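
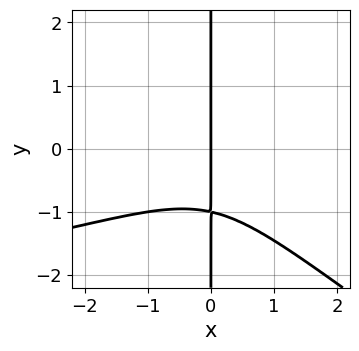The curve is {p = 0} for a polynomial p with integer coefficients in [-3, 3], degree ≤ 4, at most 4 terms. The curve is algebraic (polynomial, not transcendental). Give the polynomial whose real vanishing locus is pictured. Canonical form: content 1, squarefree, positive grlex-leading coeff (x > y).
The degree is 4 — no degree-3 curve has this shape.
From the visible intercepts: one x-axis crossing is at x = 0; the visible y-axis segment lies entirely on the curve.
The integer polynomial consistent with all of this is the stated p.

2*x^2*y^2 + 3*x*y^3 + 2*x^3 + 3*x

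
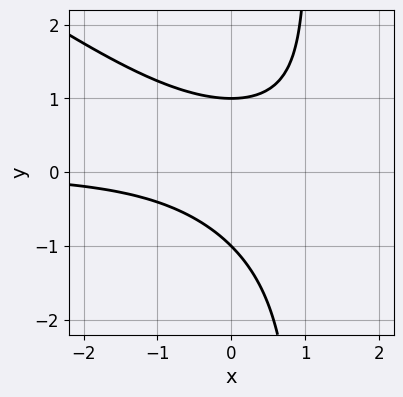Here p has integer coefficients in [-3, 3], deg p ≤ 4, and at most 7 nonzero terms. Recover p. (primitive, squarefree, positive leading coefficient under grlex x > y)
2*x^2*y + 3*x*y^2 - 3*x*y - 3*y^2 + 3

(a) Degree: a generic line meets the curve in up to 3 points, so deg p = 3.
(b) Checking where it meets the axes: the y-axis gridline crossings are at y ∈ {-1, 1}; the curve avoids every integer x-axis point in the box.
(c) Together with the visible shape, these determine p as stated.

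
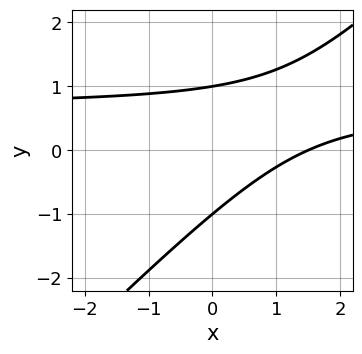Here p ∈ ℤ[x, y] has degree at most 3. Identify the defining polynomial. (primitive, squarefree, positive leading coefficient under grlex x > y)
3*x*y - 3*y^2 - 2*x + 3

(a) deg p = 2. No degree-1 curve has this shape.
(b) Against the integer gridlines: among the integer gridlines, it crosses the y-axis at y ∈ {-1, 1}.
(c) Assembling these constraints gives the stated polynomial.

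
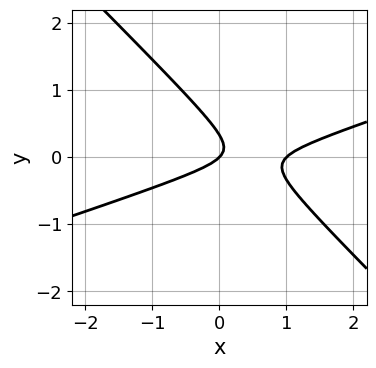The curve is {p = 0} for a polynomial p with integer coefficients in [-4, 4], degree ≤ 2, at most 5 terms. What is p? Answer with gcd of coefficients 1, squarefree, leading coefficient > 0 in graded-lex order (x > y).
First, degree: a generic line meets the curve in up to 2 points, so deg p = 2.
Then, from the axis intercepts and sections: it meets the y-axis at y = 0 (among the integer gridlines); the x-axis gridline crossings are at x ∈ {0, 1}.
Finally, together with the visible shape, these determine p as stated.

x^2 - 2*x*y - 3*y^2 - x + y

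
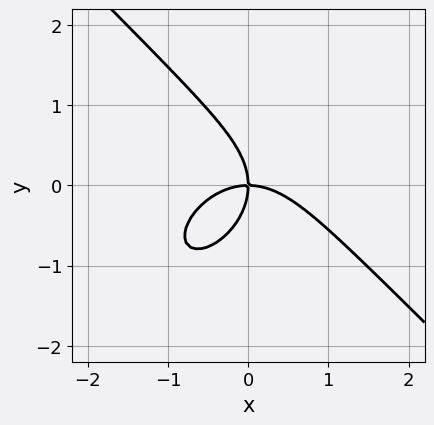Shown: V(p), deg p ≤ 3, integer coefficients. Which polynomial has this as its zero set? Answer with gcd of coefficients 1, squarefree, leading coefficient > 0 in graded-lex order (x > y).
(a) The degree is 3 — the shape is more complex than any degree-2 curve.
(b) Checking where it meets the axes: one x-axis crossing is at x = 0; it crosses the y-axis at the gridline y = 0.
(c) These observations pin down the coefficients.

2*x^3 + 2*y^3 + 3*x*y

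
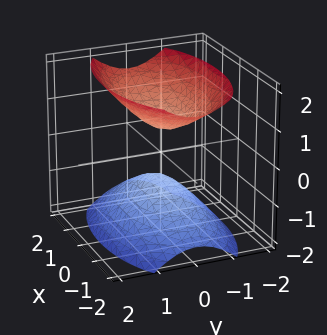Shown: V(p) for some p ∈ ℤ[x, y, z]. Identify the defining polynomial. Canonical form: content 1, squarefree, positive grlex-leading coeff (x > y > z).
x^2 + 3*y^2 - 2*z^2 + 1

1. There are 2 components. Treating them together as one polynomial.
2. The degree is 2 — two sheets facing apart; a quadric.
3. Symmetries: mirror symmetry z ↦ −z ⇒ only even powers of z; it's symmetric under x → −x, forcing even powers of x; it's symmetric under y → −y, forcing even powers of y.
4. From the axis intercepts and sections: the surface avoids every integer x-axis point in the box; it misses every integer gridline on the y-axis.
5. Solving for integer coefficients yields p as stated.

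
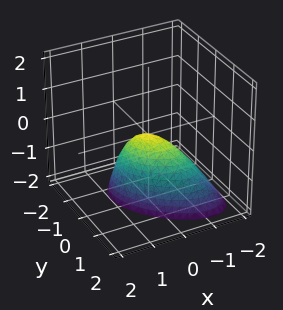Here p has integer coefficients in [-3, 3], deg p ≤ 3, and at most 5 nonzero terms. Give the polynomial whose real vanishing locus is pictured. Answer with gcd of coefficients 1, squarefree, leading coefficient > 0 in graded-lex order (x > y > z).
3*x^2 + 3*x*y - x*z + 3*y^2 + 2*z

(a) Degree: the shape is more complex than any degree-1 surface, so deg p = 2.
(b) Observable constraints: it crosses the z-axis at the gridline z = 0; it meets the x-axis at x = 0 (among the integer gridlines).
(c) Putting this together gives p.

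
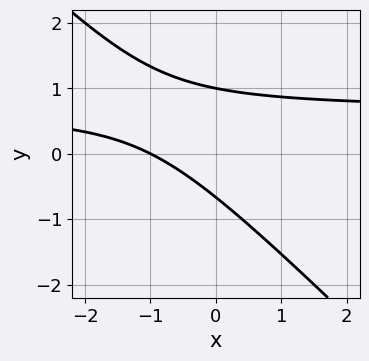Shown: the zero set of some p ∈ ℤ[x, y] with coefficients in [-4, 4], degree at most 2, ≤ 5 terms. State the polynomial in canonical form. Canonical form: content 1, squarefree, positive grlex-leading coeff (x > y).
3*x*y + 3*y^2 - 2*x - y - 2

First, the degree is 2 — no degree-1 curve has this shape.
Next, reading off the gridlines: one y-axis crossing is at y = 1; it crosses the x-axis at the gridline x = -1.
Finally, putting this together gives p.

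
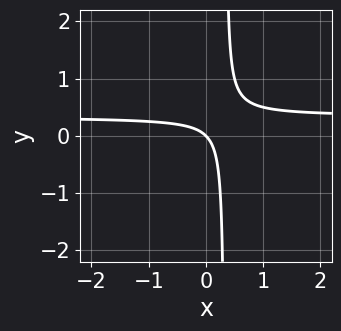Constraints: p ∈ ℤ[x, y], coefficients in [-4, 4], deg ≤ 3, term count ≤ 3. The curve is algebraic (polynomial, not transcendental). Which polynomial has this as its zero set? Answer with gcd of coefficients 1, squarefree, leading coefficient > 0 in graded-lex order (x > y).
First, the degree is 2 — a generic line meets the curve in up to 2 points.
Then, from the axis intercepts and sections: one x-axis crossing is at x = 0; one y-axis crossing is at y = 0.
Finally, the integer polynomial consistent with all of this is the stated p.

3*x*y - x - y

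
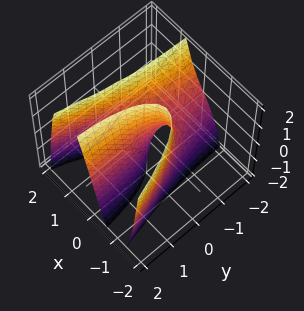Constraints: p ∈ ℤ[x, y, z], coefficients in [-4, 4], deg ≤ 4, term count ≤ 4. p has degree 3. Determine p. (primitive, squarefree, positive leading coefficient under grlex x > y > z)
3*x^3 - 3*x*y + y*z - 3*x

(a) The degree is 3 — a generic line meets the surface in up to 3 points.
(b) Observable constraints: the x-axis gridline crossings are at x ∈ {-1, 0, 1}; every point of the y-axis in the box is on the surface; every point of the z-axis in the box is on the surface.
(c) The integer polynomial consistent with all of this is the stated p.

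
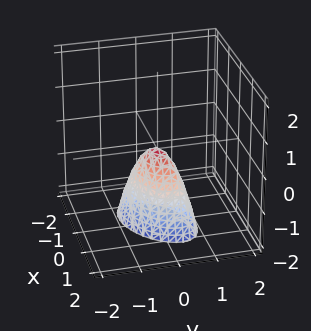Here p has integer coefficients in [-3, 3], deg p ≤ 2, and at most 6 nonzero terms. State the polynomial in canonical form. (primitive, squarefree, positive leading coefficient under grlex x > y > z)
deg p = 2.
Observable constraints: it meets the z-axis at z = 0 (among the integer gridlines); it crosses the x-axis at the gridline x = 0; one y-axis crossing is at y = 0.
The integer polynomial consistent with all of this is the stated p.

2*x^2 - 2*x*y + 3*y^2 + z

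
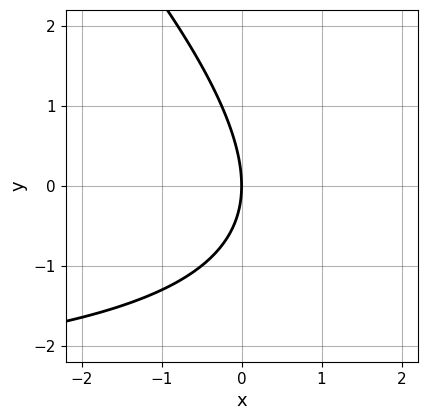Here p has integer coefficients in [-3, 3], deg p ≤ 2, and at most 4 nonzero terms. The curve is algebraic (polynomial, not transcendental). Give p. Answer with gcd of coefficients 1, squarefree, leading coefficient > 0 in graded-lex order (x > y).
x*y + y^2 + 3*x

(a) Degree: the shape is more complex than any degree-1 curve, so deg p = 2.
(b) Observable constraints: it meets the x-axis at x = 0 (among the integer gridlines); it crosses the y-axis at the gridline y = 0.
(c) Putting this together gives p.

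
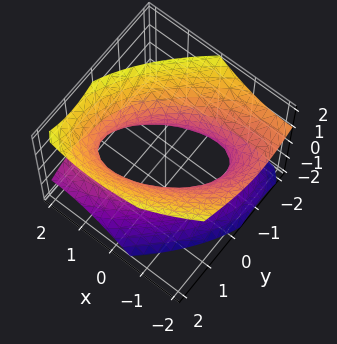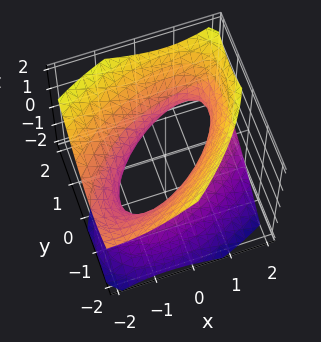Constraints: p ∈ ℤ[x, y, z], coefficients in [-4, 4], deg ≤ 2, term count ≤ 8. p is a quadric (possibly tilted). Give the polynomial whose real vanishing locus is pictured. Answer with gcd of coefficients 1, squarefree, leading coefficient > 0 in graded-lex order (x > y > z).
1. Degree: a generic line meets the surface in up to 2 points, so deg p = 2.
2. Reading off the gridlines: it misses every integer gridline on the z-axis; among the integer gridlines, it crosses the y-axis at y ∈ {-1, 1}.
3. Fitting integer coefficients to these (and the overall shape) gives p.

2*x^2 - 3*x*y + 2*x*z + 3*y^2 - 3*z^2 - 3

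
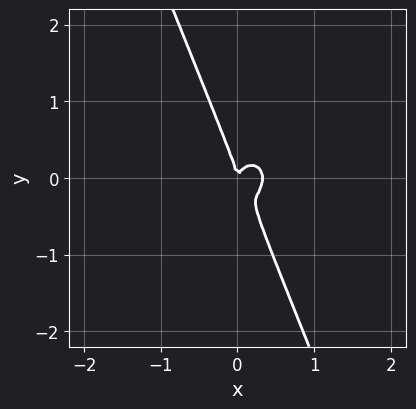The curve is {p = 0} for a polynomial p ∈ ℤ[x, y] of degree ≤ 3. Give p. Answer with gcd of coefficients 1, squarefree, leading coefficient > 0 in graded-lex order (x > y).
3*x^3 + 2*x*y^2 + y^3 - x^2

Degree: no degree-2 curve has this shape, so deg p = 3.
Observable constraints: it meets the x-axis at x = 0 (among the integer gridlines); it meets the y-axis at y = 0 (among the integer gridlines).
Fitting integer coefficients to these (and the overall shape) gives p.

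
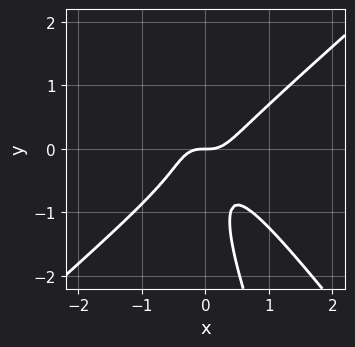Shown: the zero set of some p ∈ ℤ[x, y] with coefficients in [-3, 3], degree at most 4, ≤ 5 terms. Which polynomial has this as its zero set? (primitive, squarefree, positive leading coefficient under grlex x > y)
3*x^3 - 3*x*y^2 - y^3 - y^2 - y

The degree is 3 — the shape is more complex than any degree-2 curve.
Reading off the gridlines: it meets the y-axis at y = 0 (among the integer gridlines); it meets the x-axis at x = 0 (among the integer gridlines).
Solving for integer coefficients yields p as stated.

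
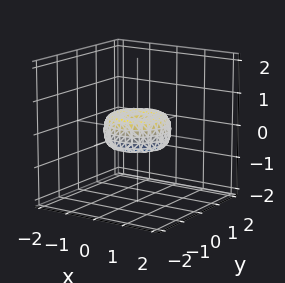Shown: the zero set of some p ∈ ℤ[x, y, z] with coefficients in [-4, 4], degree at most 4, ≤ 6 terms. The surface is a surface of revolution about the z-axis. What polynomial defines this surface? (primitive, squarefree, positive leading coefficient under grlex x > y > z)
The degree is 4 — a generic line meets the surface in up to 4 points.
Symmetry: every cross-section ⟂ z is a circle, so x, y appear only via x² + y².
Observable constraints: the y-axis gridline crossings are at y ∈ {-1, 0, 1}; a circular section at z = 0 has radius exactly 1.
Assembling these constraints gives the stated polynomial. Check: (-1, 0, 0) on the x-axis lies on the surface, and p(-1, 0, 0) = 0. ✓

x^4 + 2*x^2*y^2 + y^4 - x^2 - y^2 + z^2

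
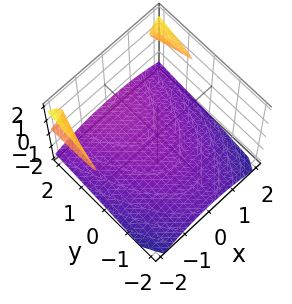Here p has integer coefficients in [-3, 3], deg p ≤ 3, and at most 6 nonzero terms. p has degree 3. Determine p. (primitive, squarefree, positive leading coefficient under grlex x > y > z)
There are 3 components. Treating them together as one polynomial.
Degree: no degree-2 surface has this shape, so deg p = 3.
Checking where it meets the axes: no y-intercept at any integer in the box; it misses every integer gridline on the x-axis.
Assembling these constraints gives the stated polynomial.

x^2*z + y*z^2 - 2*z^3 - 3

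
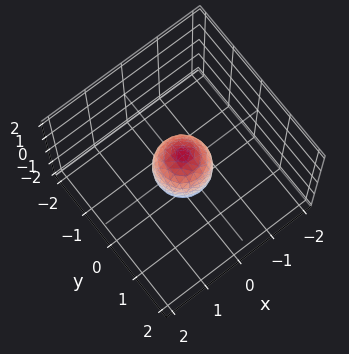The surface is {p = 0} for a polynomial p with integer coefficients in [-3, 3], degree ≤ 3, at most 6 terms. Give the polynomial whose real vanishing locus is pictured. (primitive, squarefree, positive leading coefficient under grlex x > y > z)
1. Degree: a closed, bounded, convex surface; a quadric, so deg p = 2.
2. Symmetries: it's symmetric under z → −z, forcing even powers of z; every cross-section ⟂ z is a circle, so x, y appear only via x² + y².
3. Observable constraints: a circular section at z = 0 has radius between 0 and 1; the z-axis gridline crossings are at z ∈ {-1, 1}.
4. Matching integer coefficients to the picture gives p.

2*x^2 + 2*y^2 + z^2 - 1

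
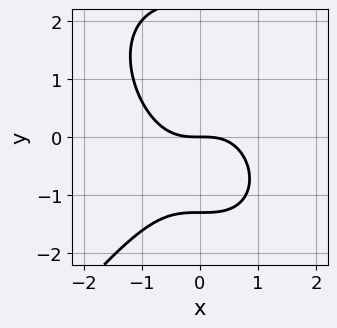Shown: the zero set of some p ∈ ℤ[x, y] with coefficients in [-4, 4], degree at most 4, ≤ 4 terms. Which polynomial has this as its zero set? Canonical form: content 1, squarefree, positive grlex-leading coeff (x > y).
(a) deg p = 3. The shape is more complex than any degree-2 curve.
(b) Against the integer gridlines: it crosses the y-axis at the gridline y = 0; it meets the x-axis at x = 0 (among the integer gridlines).
(c) The integer polynomial consistent with all of this is the stated p.

2*x^3 - y^3 + y^2 + 3*y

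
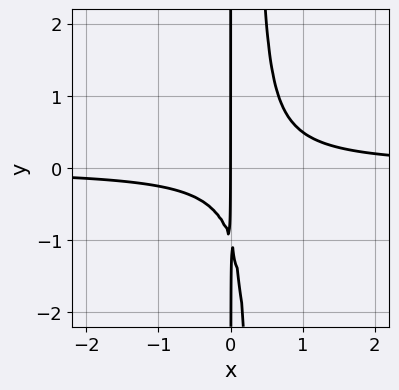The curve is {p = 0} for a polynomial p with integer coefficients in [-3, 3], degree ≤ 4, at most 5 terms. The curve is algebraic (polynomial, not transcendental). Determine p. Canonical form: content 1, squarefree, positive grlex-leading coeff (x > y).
3*x^2*y - x*y - x

First, the degree is 3 — no degree-2 curve has this shape.
Next, against the integer gridlines: every point of the y-axis in the box is on the curve; it meets the x-axis at x = 0 (among the integer gridlines).
Finally, solving for integer coefficients yields p as stated.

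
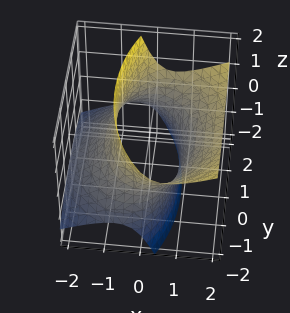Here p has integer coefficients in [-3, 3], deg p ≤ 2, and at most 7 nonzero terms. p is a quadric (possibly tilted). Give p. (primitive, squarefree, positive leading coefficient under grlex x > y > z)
2*x^2 - 3*x*z + y^2 - z^2 - 3

deg p = 2. No degree-1 surface has this shape.
Observable constraints: the surface avoids every integer z-axis point in the box.
Putting this together gives p.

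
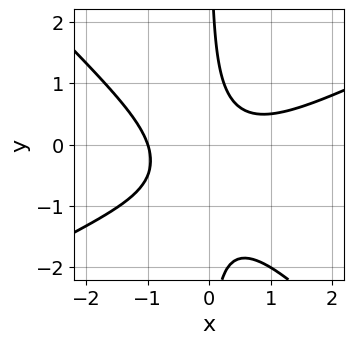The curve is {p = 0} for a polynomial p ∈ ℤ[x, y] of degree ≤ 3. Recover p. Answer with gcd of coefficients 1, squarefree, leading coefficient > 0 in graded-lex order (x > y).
1. deg p = 3. No degree-2 curve has this shape.
2. Checking where it meets the axes: it misses every integer gridline on the y-axis; it crosses the x-axis at the gridline x = -1.
3. Assembling these constraints gives the stated polynomial.

x^3 - x^2*y - 2*x*y^2 - 2*x*y + 1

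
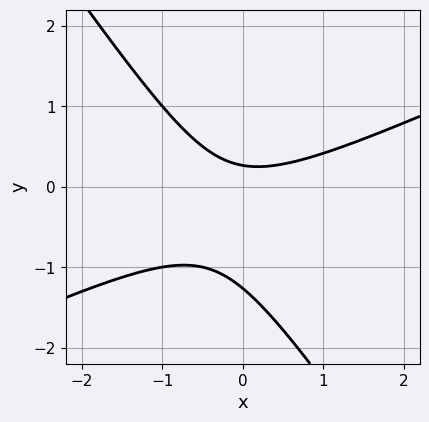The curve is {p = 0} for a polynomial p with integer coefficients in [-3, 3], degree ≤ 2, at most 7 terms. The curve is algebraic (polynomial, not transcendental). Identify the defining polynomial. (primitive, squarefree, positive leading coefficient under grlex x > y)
2*x^2 - 3*x*y - 3*y^2 - 3*y + 1

First, deg p = 2. The shape is more complex than any degree-1 curve.
Then, from the visible intercepts: the curve avoids every integer x-axis point in the box.
Finally, assembling these constraints gives the stated polynomial.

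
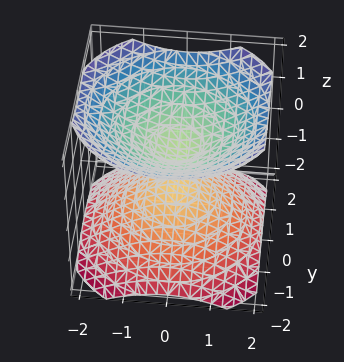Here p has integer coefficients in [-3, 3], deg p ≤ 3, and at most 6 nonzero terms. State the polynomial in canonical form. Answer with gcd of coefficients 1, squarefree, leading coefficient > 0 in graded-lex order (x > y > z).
(a) I count 2 distinct pieces. Treating them together as one polynomial.
(b) The degree is 2 — the shape is more complex than any degree-1 surface.
(c) Symmetry: every cross-section ⟂ z is a circle, so x, y appear only via x² + y².
(d) From the axis intercepts and sections: a circular section at z = 1 has radius exactly 1; no y-intercept at any integer in the box; the surface avoids every integer x-axis point in the box.
(e) Solving for integer coefficients yields p as stated.

2*x^2 + 2*y^2 - 3*z^2 + 1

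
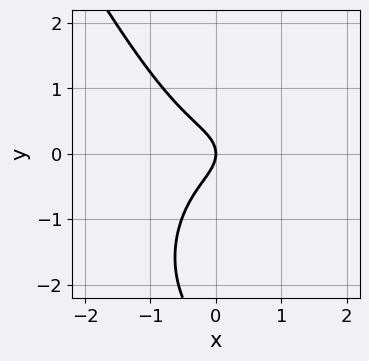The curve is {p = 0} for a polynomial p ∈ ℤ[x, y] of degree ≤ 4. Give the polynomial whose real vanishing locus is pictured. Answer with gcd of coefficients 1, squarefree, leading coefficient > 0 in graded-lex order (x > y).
1. The degree is 3 — a generic line meets the curve in up to 3 points.
2. From the visible intercepts: it crosses the y-axis at the gridline y = 0; it meets the x-axis at x = 0 (among the integer gridlines).
3. Assembling these constraints gives the stated polynomial.

3*x^3 + x*y^2 + y^3 + 3*y^2 + 2*x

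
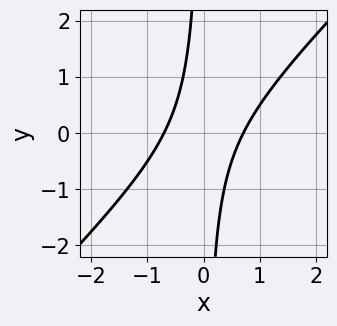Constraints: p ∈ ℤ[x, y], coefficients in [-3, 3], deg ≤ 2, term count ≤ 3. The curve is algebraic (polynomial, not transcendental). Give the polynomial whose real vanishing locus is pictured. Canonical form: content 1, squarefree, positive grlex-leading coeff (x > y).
2*x^2 - 2*x*y - 1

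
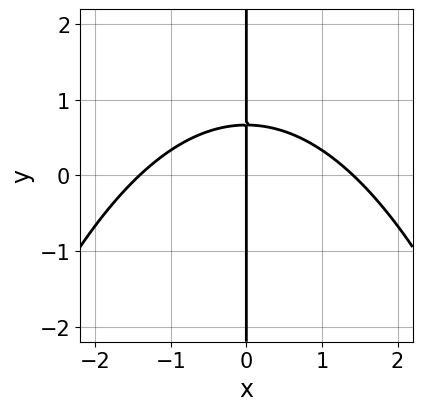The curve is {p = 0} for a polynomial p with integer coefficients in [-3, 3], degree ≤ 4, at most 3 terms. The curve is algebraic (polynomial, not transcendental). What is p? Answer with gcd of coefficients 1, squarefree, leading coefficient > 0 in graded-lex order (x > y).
1. Degree: a generic line meets the curve in up to 3 points, so deg p = 3.
2. Reading off the gridlines: it crosses the x-axis at the gridline x = 0; every point of the y-axis in the box is on the curve.
3. The integer polynomial consistent with all of this is the stated p.

x^3 + 3*x*y - 2*x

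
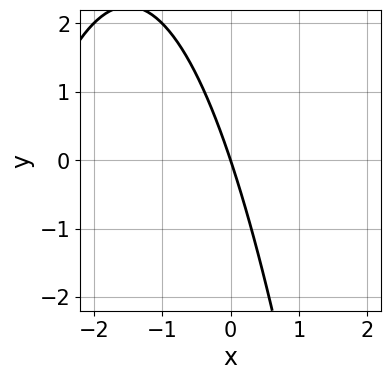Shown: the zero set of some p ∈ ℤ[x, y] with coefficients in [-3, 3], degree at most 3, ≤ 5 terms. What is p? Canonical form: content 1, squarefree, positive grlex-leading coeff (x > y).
x^2 + 3*x + y

deg p = 2. No degree-1 curve has this shape.
From the visible intercepts: it crosses the y-axis at the gridline y = 0; it crosses the x-axis at the gridline x = 0.
Assembling these constraints gives the stated polynomial.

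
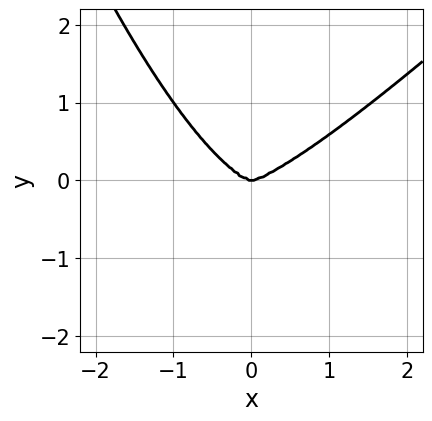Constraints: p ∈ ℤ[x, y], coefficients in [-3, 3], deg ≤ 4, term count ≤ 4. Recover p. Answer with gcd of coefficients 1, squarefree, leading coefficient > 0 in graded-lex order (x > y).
First, the degree is 4 — the shape is more complex than any degree-3 curve.
Then, checking where it meets the axes: it meets the y-axis at y = 0 (among the integer gridlines); one x-axis crossing is at x = 0.
Finally, together with the visible shape, these determine p as stated.

x^4 - x^3*y - 2*y^3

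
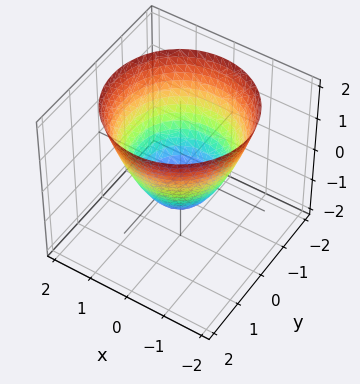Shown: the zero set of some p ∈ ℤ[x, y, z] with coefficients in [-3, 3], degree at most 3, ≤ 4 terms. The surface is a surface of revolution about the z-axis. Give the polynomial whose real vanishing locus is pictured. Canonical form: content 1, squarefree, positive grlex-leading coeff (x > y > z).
(a) Degree: no degree-1 surface has this shape, so deg p = 2.
(b) Symmetry: every cross-section ⟂ z is a circle, so x, y appear only via x² + y².
(c) From the axis intercepts and sections: the x-axis gridline crossings are at x ∈ {-1, 1}; a circular section at z = 0 has radius exactly 1; among the integer gridlines, it crosses the y-axis at y ∈ {-1, 1}.
(d) Assembling these constraints gives the stated polynomial. Check: (0, 0, -1) on the z-axis lies on the surface, and p(0, 0, -1) = 0. ✓

x^2 + y^2 - z - 1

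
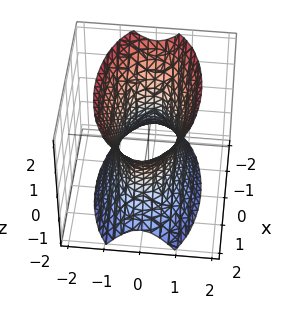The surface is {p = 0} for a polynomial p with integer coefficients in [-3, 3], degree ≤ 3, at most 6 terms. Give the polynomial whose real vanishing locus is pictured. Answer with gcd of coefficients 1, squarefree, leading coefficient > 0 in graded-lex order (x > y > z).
x^2 + 3*y^2 - z^2 - 2

First, degree: an hourglass — one-sheet hyperboloid; a quadric, so deg p = 2.
Next, symmetries: it's symmetric under x → −x, forcing even powers of x; mirror symmetry z ↦ −z ⇒ only even powers of z; mirror symmetry y ↦ −y ⇒ only even powers of y.
Then, against the integer gridlines: it misses every integer gridline on the z-axis.
Finally, the integer polynomial consistent with all of this is the stated p.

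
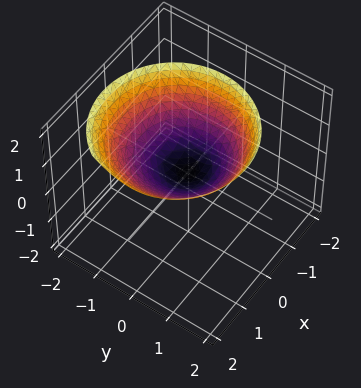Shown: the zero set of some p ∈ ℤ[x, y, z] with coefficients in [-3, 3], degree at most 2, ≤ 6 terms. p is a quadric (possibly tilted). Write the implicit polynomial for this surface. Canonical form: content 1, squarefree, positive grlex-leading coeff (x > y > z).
2*x^2 - x*z + 2*y^2 - 3*z

(a) The degree is 2 — the shape is more complex than any degree-1 surface.
(b) Against the integer gridlines: it crosses the z-axis at the gridline z = 0; one x-axis crossing is at x = 0.
(c) Together with the visible shape, these determine p as stated.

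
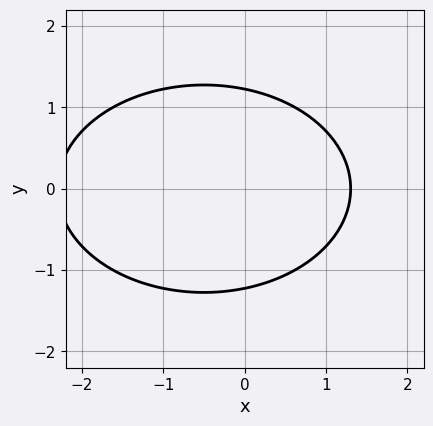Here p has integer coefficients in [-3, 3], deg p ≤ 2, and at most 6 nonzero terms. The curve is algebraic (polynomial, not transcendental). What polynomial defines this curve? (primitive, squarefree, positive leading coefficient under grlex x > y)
x^2 + 2*y^2 + x - 3

Degree: no degree-1 curve has this shape, so deg p = 2.
Symmetries: it's symmetric under y → −y, forcing even powers of y.
Assembling these constraints gives the stated polynomial.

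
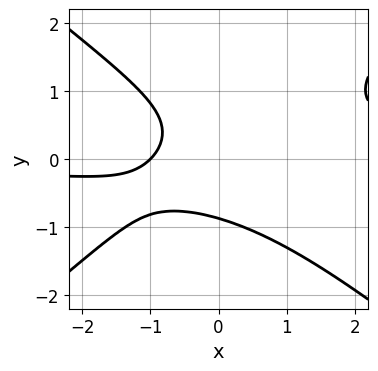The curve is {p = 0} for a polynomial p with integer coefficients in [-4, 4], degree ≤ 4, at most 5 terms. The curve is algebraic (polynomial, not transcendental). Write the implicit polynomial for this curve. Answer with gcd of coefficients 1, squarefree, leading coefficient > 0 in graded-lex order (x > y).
2*x^2*y - 3*y^3 - 2*x - 2

The degree is 3 — a generic line meets the curve in up to 3 points.
From the visible intercepts: it crosses the x-axis at the gridline x = -1.
Solving for integer coefficients yields p as stated.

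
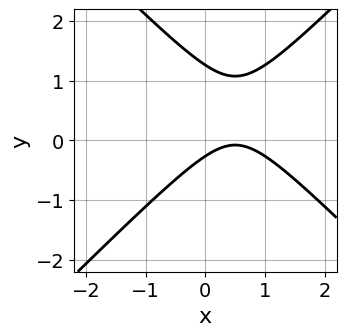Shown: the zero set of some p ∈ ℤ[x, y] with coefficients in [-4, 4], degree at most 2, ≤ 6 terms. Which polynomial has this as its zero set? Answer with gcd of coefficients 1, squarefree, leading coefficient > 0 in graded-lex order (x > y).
Degree: the shape is more complex than any degree-1 curve, so deg p = 2.
Reading off the gridlines: the curve avoids every integer x-axis point in the box.
The integer polynomial consistent with all of this is the stated p.

3*x^2 - 3*y^2 - 3*x + 3*y + 1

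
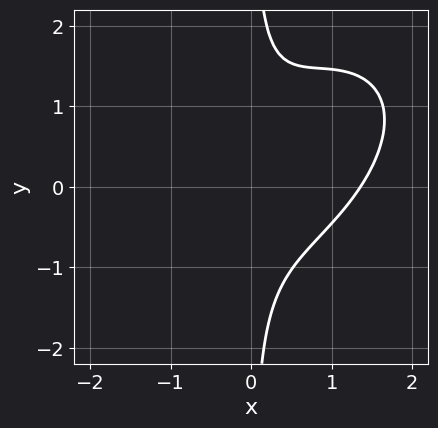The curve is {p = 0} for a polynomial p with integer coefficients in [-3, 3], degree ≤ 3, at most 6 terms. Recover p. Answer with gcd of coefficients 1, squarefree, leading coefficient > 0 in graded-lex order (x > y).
3*x^3 - 3*x^2*y + 3*x*y^2 - 3*x^2 - 2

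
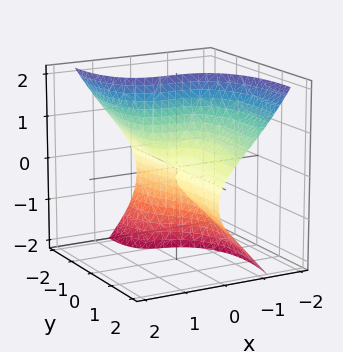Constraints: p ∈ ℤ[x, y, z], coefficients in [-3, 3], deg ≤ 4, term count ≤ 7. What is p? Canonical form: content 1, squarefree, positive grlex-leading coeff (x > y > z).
1. Degree: no degree-2 surface has this shape, so deg p = 3.
2. Against the integer gridlines: the visible y-axis segment lies entirely on the surface; it meets the z-axis at z = 0 (among the integer gridlines); it crosses the x-axis at the gridline x = 0.
3. Matching integer coefficients to the picture gives p.

3*x^3 + 2*x*y^2 + 2*y*z^2 + 2*y*z + z^2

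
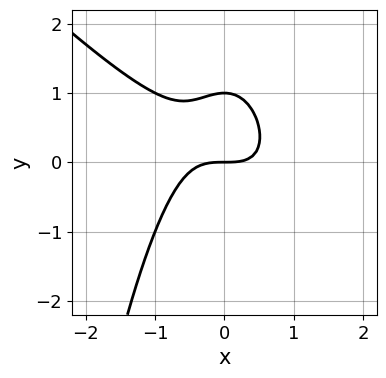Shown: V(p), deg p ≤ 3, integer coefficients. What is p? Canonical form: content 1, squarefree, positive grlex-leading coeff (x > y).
(a) deg p = 3.
(b) Against the integer gridlines: one x-axis crossing is at x = 0; among the integer gridlines, it crosses the y-axis at y ∈ {0, 1}.
(c) Assembling these constraints gives the stated polynomial.

x^3 + x^2*y + y^2 - y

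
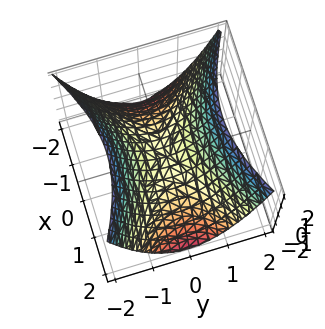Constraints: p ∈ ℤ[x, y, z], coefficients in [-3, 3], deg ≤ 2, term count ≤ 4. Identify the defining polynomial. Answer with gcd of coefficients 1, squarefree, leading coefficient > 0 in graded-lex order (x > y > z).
x^2 - 2*y^2 + 2*z

First, the degree is 2 — a saddle surface; a quadric.
Next, symmetries: it's symmetric under x → −x, forcing even powers of x; the y ↦ −y reflection is a symmetry, so y appears only in even powers.
Then, from the visible intercepts: it crosses the y-axis at the gridline y = 0; it meets the z-axis at z = 0 (among the integer gridlines); one x-axis crossing is at x = 0.
Finally, fitting integer coefficients to these (and the overall shape) gives p.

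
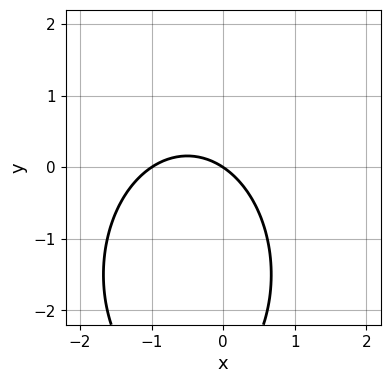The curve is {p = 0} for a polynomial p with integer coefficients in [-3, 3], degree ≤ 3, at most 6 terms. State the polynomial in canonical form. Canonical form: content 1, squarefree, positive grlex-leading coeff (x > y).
2*x^2 + y^2 + 2*x + 3*y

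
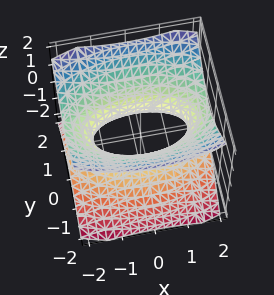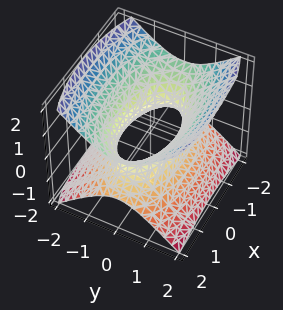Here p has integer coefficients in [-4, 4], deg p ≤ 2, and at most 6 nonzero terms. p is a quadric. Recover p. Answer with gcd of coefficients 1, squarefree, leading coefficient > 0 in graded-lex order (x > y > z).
The degree is 2 — one connected sheet with a waist; a quadric.
Symmetries: mirror symmetry x ↦ −x ⇒ only even powers of x; the y ↦ −y reflection is a symmetry, so y appears only in even powers; it's symmetric under z → −z, forcing even powers of z.
From the axis intercepts and sections: it misses every integer gridline on the z-axis.
Together with the visible shape, these determine p as stated.

x^2 + 3*y^2 - 3*z^2 - 2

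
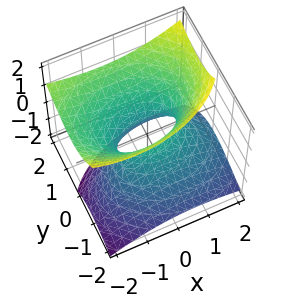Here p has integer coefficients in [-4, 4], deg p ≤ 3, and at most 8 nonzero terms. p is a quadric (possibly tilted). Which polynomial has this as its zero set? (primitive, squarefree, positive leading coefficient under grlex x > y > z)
x^2 + x*z + 2*y^2 - 2*y*z - 2*z^2 - 1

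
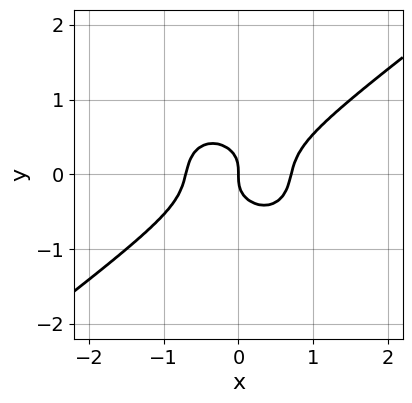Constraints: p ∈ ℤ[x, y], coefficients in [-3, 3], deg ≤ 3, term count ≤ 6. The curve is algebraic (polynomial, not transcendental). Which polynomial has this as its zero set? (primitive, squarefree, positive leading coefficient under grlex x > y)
1. Degree: the shape is more complex than any degree-2 curve, so deg p = 3.
2. Checking where it meets the axes: one y-axis crossing is at y = 0; it meets the x-axis at x = 0 (among the integer gridlines).
3. These observations pin down the coefficients.

2*x^3 - x^2*y - 3*y^3 - x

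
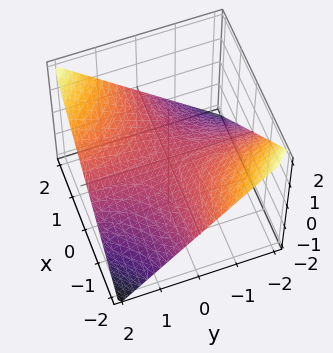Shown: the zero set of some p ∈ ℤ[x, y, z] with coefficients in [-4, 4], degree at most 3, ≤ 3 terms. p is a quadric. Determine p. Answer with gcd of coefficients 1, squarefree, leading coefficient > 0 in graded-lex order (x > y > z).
x*y - 2*z

1. Degree: a saddle surface; a quadric, so deg p = 2.
2. Observable constraints: it crosses the z-axis at the gridline z = 0; the visible y-axis segment lies entirely on the surface.
3. Assembling these constraints gives the stated polynomial.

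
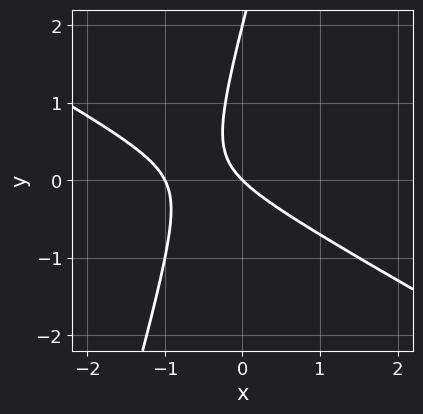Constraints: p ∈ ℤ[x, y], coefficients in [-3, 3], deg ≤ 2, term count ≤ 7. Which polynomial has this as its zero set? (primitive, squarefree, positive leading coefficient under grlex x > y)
2*x^2 + 3*x*y - y^2 + 2*x + 2*y

First, degree: no degree-1 curve has this shape, so deg p = 2.
Next, checking where it meets the axes: the y-axis gridline crossings are at y ∈ {0, 2}; the x-axis gridline crossings are at x ∈ {-1, 0}.
Finally, matching integer coefficients to the picture gives p.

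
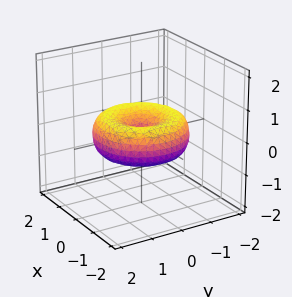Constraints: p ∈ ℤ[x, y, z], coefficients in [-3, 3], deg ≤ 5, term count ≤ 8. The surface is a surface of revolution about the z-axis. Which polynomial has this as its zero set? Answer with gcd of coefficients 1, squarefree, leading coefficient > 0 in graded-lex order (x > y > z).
(a) deg p = 4. No degree-3 surface has this shape.
(b) Symmetry: every cross-section ⟂ z is a circle, so x, y appear only via x² + y².
(c) From the axis intercepts and sections: it meets the z-axis at z = 0 (among the integer gridlines); one x-axis crossing is at x = 0; one y-axis crossing is at y = 0.
(d) Together with the visible shape, these determine p as stated.

x^4 + 2*x^2*y^2 + y^4 - 2*x^2 - 2*y^2 + 3*z^2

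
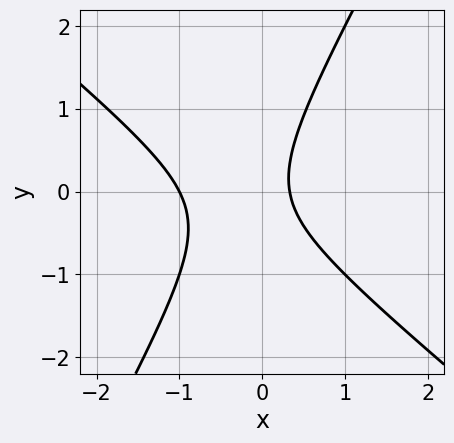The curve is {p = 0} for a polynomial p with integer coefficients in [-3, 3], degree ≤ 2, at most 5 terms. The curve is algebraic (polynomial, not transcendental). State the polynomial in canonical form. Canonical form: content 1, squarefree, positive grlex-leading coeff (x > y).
3*x^2 + 2*x*y - 2*y^2 + 2*x - 1

(a) The degree is 2 — a generic line meets the curve in up to 2 points.
(b) Observable constraints: it meets the x-axis at x = -1 (among the integer gridlines); no y-intercept at any integer in the box.
(c) Putting this together gives p.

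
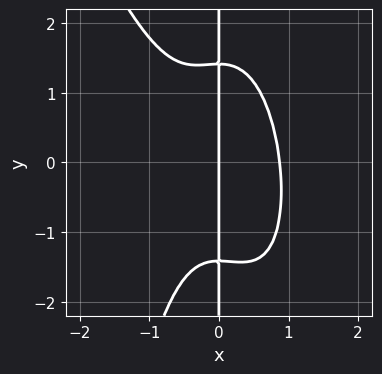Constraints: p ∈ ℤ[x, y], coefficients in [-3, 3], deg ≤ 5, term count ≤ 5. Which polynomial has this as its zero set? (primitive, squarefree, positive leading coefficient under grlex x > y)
deg p = 4. A generic line meets the curve in up to 4 points.
Observable constraints: it meets the x-axis at x = 0 (among the integer gridlines); the visible y-axis segment lies entirely on the curve.
These observations pin down the coefficients.

3*x^4 + x^3*y + x*y^2 - 2*x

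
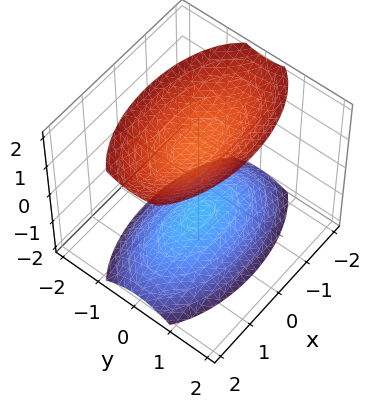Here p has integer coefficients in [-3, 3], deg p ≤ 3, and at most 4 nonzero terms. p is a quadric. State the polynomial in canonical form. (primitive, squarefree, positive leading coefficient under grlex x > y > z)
x^2 + 3*y^2 - 2*z^2 + 3

(a) The picture has 2 separate pieces. They look like related sheets of one shape, so recover p as a whole.
(b) deg p = 2. Two sheets facing apart; a quadric.
(c) Symmetries: it's symmetric under x → −x, forcing even powers of x; mirror symmetry z ↦ −z ⇒ only even powers of z; it's symmetric under y → −y, forcing even powers of y.
(d) Against the integer gridlines: no x-intercept at any integer in the box; no y-intercept at any integer in the box.
(e) Fitting integer coefficients to these (and the overall shape) gives p.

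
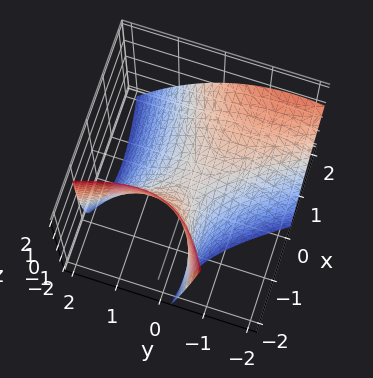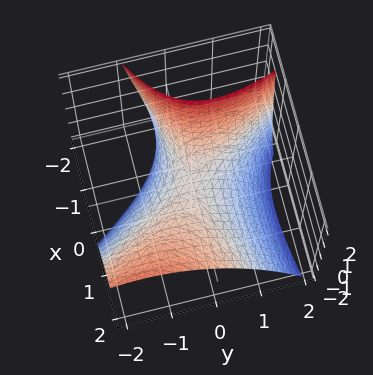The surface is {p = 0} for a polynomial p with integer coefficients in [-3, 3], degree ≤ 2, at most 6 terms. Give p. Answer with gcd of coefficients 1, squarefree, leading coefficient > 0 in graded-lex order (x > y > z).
deg p = 2. A generic line meets the surface in up to 2 points.
Against the integer gridlines: it meets the y-axis at y = 0 (among the integer gridlines); one z-axis crossing is at z = 0; it crosses the x-axis at the gridline x = 0.
Together with the visible shape, these determine p as stated.

x^2 - 3*x*y - 2*x*z - 2*y^2 - 3*z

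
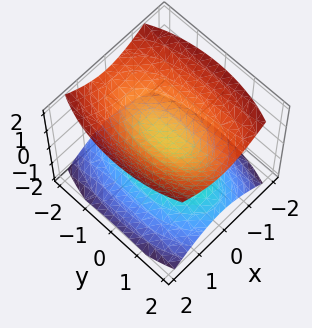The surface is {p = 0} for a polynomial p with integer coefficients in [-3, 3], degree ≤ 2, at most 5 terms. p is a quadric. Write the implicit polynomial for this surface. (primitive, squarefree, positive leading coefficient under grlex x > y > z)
1. The picture has 2 separate pieces. Treating them together as one polynomial.
2. The degree is 2 — two sheets facing apart; a quadric.
3. Symmetries: mirror symmetry x ↦ −x ⇒ only even powers of x; the y ↦ −y reflection is a symmetry, so y appears only in even powers; it's symmetric under z → −z, forcing even powers of z.
4. Checking where it meets the axes: no x-intercept at any integer in the box; the surface avoids every integer y-axis point in the box.
5. Together with the visible shape, these determine p as stated.

3*x^2 + y^2 - 3*z^2 + 1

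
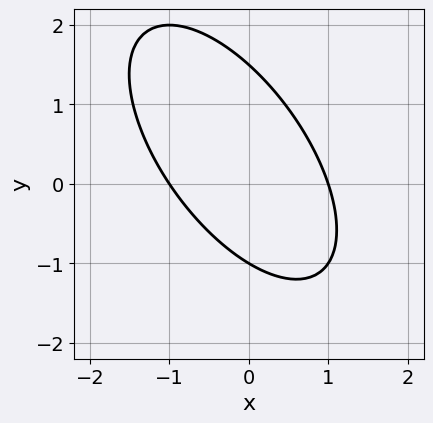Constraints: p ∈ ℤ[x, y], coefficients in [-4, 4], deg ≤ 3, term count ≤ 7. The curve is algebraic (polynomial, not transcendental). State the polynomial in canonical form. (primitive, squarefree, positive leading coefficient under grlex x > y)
3*x^2 + 3*x*y + 2*y^2 - y - 3

First, deg p = 2.
Then, observable constraints: one y-axis crossing is at y = -1; the x-axis gridline crossings are at x ∈ {-1, 1}.
Finally, fitting integer coefficients to these (and the overall shape) gives p.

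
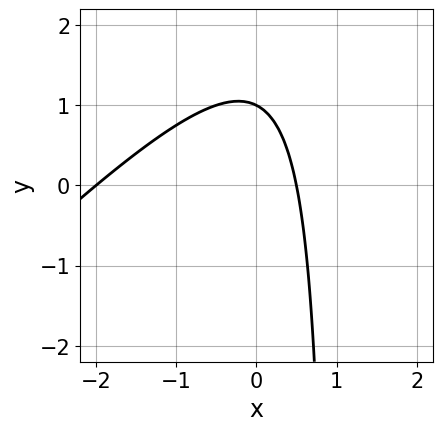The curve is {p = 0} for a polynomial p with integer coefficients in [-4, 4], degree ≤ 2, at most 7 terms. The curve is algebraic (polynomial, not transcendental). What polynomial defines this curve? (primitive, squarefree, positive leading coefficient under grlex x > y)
1. The degree is 2 — the shape is more complex than any degree-1 curve.
2. From the visible intercepts: it meets the y-axis at y = 1 (among the integer gridlines); one x-axis crossing is at x = -2.
3. Assembling these constraints gives the stated polynomial.

2*x^2 - 2*x*y + 3*x + 2*y - 2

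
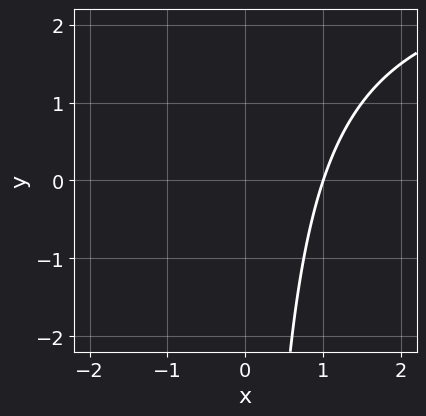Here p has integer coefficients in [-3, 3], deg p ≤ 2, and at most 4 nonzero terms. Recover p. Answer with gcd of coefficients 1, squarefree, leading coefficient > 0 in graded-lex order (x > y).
1. The degree is 2 — the shape is more complex than any degree-1 curve.
2. Reading off the gridlines: it meets the x-axis at x = 1 (among the integer gridlines); the curve avoids every integer y-axis point in the box.
3. Matching integer coefficients to the picture gives p.

x*y - 3*x + 3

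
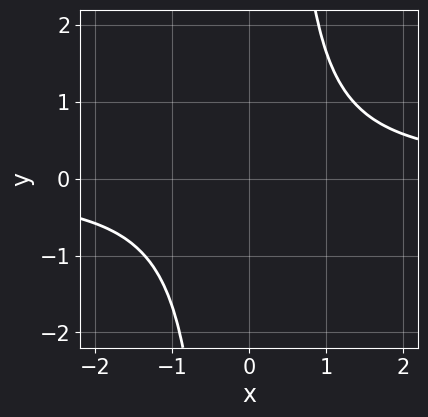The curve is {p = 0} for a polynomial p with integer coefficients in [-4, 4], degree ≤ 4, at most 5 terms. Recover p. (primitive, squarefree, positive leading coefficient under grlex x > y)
(a) The degree is 4 — no degree-3 curve has this shape.
(b) Against the integer gridlines: the curve avoids every integer x-axis point in the box; the curve avoids every integer y-axis point in the box.
(c) Assembling these constraints gives the stated polynomial.

3*x^3*y - 3*x^2 - 2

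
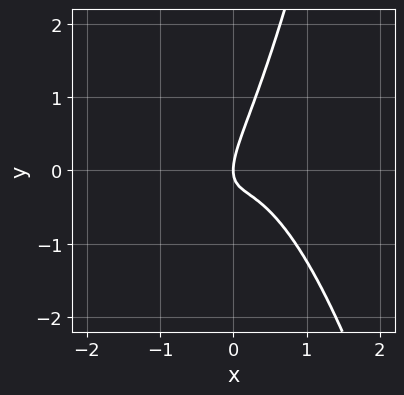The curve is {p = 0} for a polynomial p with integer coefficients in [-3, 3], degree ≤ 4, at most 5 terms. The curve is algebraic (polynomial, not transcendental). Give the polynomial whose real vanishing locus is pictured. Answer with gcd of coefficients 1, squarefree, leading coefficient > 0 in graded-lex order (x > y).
3*x^3 + 2*x*y - y^2 + x

(a) Degree: the shape is more complex than any degree-2 curve, so deg p = 3.
(b) Observable constraints: one x-axis crossing is at x = 0; it crosses the y-axis at the gridline y = 0.
(c) These observations pin down the coefficients.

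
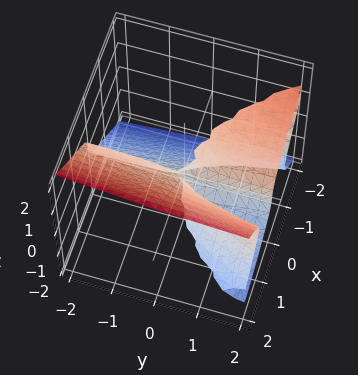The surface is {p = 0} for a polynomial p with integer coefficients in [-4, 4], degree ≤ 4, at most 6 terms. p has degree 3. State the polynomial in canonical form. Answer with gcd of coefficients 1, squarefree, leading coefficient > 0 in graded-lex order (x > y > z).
First, deg p = 3. A generic line meets the surface in up to 3 points.
Then, observable constraints: it meets the z-axis at z = 0 (among the integer gridlines); every point of the y-axis in the box is on the surface.
Finally, solving for integer coefficients yields p as stated.

x^3 + 2*x^2*z - 3*z^3 - x*y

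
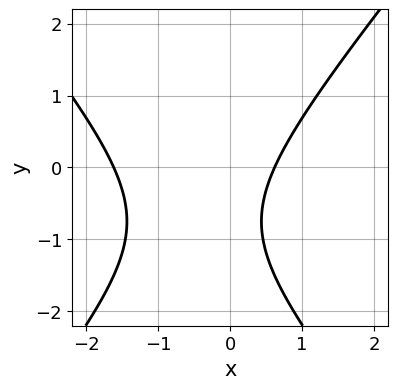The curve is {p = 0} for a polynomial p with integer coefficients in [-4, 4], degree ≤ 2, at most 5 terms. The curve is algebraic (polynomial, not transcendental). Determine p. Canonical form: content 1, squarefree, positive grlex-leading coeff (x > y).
First, the degree is 2 — no degree-1 curve has this shape.
Next, checking where it meets the axes: the curve avoids every integer y-axis point in the box.
Finally, solving for integer coefficients yields p as stated.

3*x^2 - 2*y^2 + 3*x - 3*y - 3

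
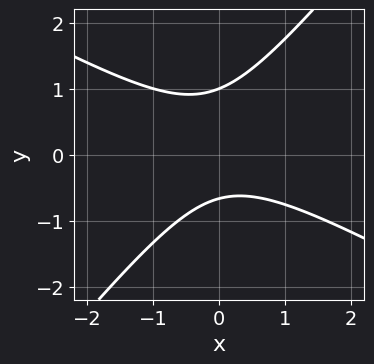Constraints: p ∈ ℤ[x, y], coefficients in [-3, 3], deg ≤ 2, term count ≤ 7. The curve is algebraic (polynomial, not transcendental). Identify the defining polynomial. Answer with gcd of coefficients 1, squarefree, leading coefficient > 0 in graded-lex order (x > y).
2*x^2 + 2*x*y - 3*y^2 + y + 2

(a) deg p = 2. The shape is more complex than any degree-1 curve.
(b) Reading off the gridlines: it crosses the y-axis at the gridline y = 1; the curve avoids every integer x-axis point in the box.
(c) The integer polynomial consistent with all of this is the stated p.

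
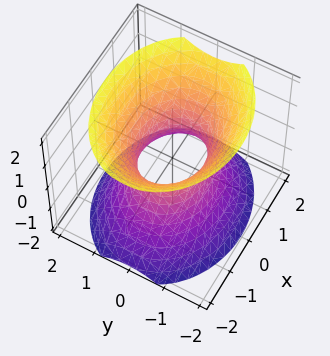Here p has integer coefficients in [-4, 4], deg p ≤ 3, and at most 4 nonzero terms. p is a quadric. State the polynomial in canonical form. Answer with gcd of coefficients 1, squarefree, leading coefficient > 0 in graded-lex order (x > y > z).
2*x^2 + 3*y^2 - 2*z^2 - 2

deg p = 2. One connected sheet with a waist; a quadric.
Symmetries: mirror symmetry x ↦ −x ⇒ only even powers of x; it's symmetric under y → −y, forcing even powers of y; the z ↦ −z reflection is a symmetry, so z appears only in even powers.
Checking where it meets the axes: among the integer gridlines, it crosses the x-axis at x ∈ {-1, 1}; it misses every integer gridline on the z-axis.
Matching integer coefficients to the picture gives p.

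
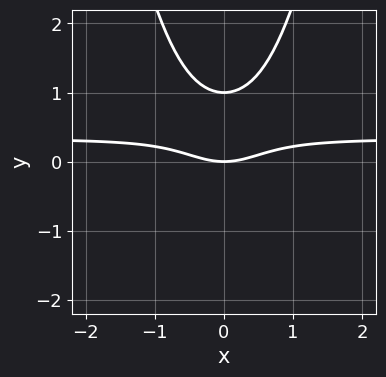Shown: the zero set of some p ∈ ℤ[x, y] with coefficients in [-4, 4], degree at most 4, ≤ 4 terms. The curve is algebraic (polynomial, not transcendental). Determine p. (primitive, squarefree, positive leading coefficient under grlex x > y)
3*x^2*y - x^2 - 2*y^2 + 2*y

(a) deg p = 3. A generic line meets the curve in up to 3 points.
(b) Symmetries: mirror symmetry x ↦ −x ⇒ only even powers of x.
(c) Observable constraints: it crosses the x-axis at the gridline x = 0; among the integer gridlines, it crosses the y-axis at y ∈ {0, 1}.
(d) Assembling these constraints gives the stated polynomial.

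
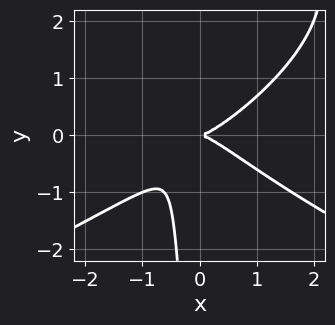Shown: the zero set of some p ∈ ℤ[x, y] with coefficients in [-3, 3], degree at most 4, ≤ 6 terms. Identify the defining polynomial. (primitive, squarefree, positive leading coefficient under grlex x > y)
x*y^3 + 2*x^3 - 3*x*y^2 - 2*y^2

The degree is 4 — a generic line meets the curve in up to 4 points.
From the axis intercepts and sections: it crosses the y-axis at the gridline y = 0; it meets the x-axis at x = 0 (among the integer gridlines).
Assembling these constraints gives the stated polynomial.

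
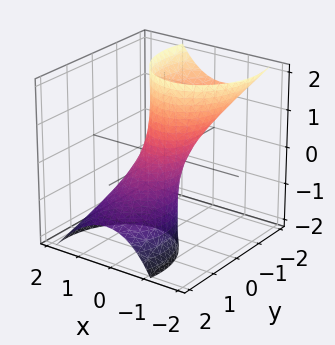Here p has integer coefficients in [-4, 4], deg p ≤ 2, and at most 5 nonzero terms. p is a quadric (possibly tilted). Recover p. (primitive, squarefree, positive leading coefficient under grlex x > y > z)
3*x^2 + x*z + 2*y^2 + 3*y*z - 1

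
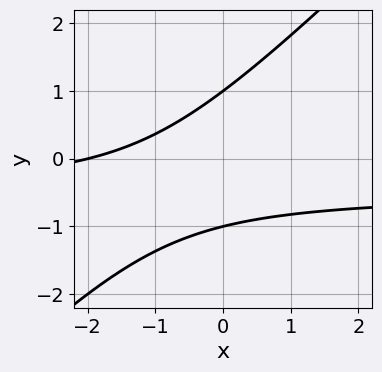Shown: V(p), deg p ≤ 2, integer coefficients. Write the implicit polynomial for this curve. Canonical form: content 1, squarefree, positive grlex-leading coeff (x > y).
2*x*y - 2*y^2 + x + 2

First, the degree is 2 — the shape is more complex than any degree-1 curve.
Next, reading off the gridlines: among the integer gridlines, it crosses the y-axis at y ∈ {-1, 1}; one x-axis crossing is at x = -2.
Finally, assembling these constraints gives the stated polynomial.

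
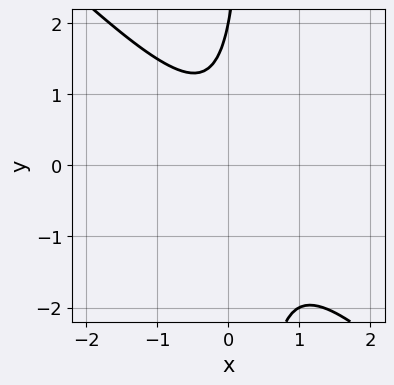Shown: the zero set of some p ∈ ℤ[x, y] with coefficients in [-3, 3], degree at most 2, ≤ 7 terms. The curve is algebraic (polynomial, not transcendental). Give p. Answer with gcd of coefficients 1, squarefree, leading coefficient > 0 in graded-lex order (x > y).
3*x^2 + 3*x*y - x - y + 2

1. deg p = 2. A generic line meets the curve in up to 2 points.
2. From the visible intercepts: it misses every integer gridline on the x-axis; one y-axis crossing is at y = 2.
3. The integer polynomial consistent with all of this is the stated p.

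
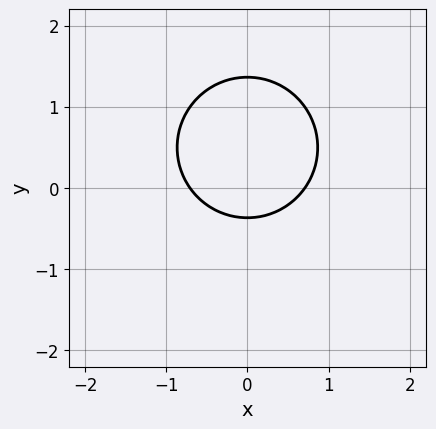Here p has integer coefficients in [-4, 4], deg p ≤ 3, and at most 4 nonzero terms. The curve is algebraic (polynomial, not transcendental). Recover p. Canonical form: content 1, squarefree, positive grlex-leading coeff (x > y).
Degree: no degree-1 curve has this shape, so deg p = 2.
Symmetries: the x ↦ −x reflection is a symmetry, so x appears only in even powers.
Solving for integer coefficients yields p as stated.

2*x^2 + 2*y^2 - 2*y - 1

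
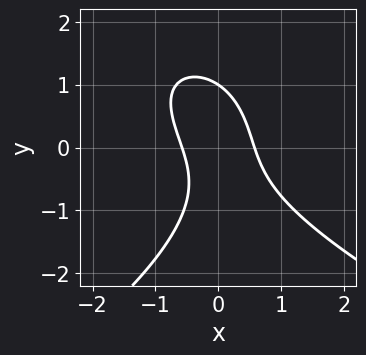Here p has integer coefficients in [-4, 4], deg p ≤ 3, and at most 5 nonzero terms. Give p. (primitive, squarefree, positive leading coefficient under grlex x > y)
The degree is 3 — the shape is more complex than any degree-2 curve.
Observable constraints: it meets the y-axis at y = 1 (among the integer gridlines).
Fitting integer coefficients to these (and the overall shape) gives p.

y^3 + 3*x^2 + 2*x*y - 1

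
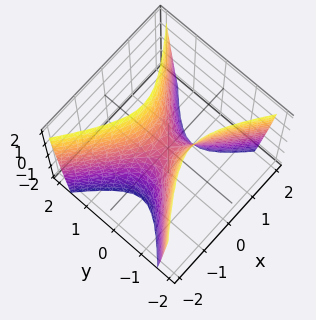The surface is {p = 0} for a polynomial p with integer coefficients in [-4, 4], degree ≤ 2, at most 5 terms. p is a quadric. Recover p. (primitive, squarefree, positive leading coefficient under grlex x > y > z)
2*x^2 - 3*y^2 + z

1. The degree is 2 — a hyperbolic paraboloid; a quadric.
2. Symmetries: mirror symmetry x ↦ −x ⇒ only even powers of x; mirror symmetry y ↦ −y ⇒ only even powers of y.
3. Observable constraints: it meets the y-axis at y = 0 (among the integer gridlines); it crosses the z-axis at the gridline z = 0; it meets the x-axis at x = 0 (among the integer gridlines).
4. The integer polynomial consistent with all of this is the stated p.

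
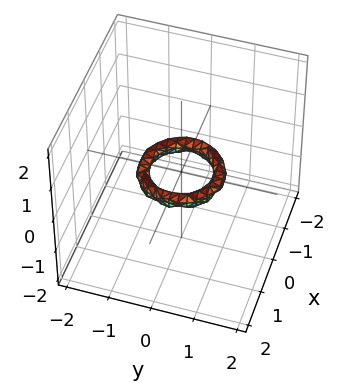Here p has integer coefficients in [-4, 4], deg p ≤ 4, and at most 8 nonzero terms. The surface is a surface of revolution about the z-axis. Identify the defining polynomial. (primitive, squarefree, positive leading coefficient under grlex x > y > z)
(a) The degree is 4 — no degree-3 surface has this shape.
(b) Symmetries: rotational symmetry about the z-axis ⇒ p depends on x, y only through x² + y².
(c) Reading off the gridlines: the surface avoids every integer z-axis point in the box; among the integer gridlines, it crosses the y-axis at y ∈ {-1, 1}; a circular section at z = 0 has radius between 0 and 1; the x-axis gridline crossings are at x ∈ {-1, 1}.
(d) Matching integer coefficients to the picture gives p.

2*x^4 + 4*x^2*y^2 + 2*y^4 - 3*x^2 - 3*y^2 + 3*z^2 + 1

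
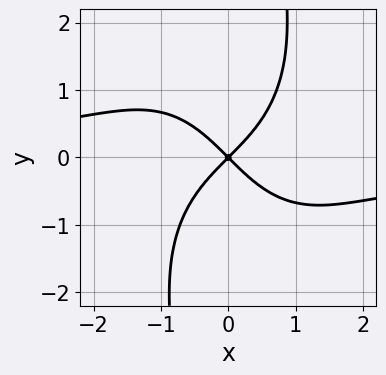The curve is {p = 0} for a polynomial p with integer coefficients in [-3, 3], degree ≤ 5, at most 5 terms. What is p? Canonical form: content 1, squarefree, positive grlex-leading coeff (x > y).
2*x^3*y + x*y^3 + 3*x^2 - 3*y^2

(a) deg p = 4. The shape is more complex than any degree-3 curve.
(b) Against the integer gridlines: one x-axis crossing is at x = 0; one y-axis crossing is at y = 0.
(c) Fitting integer coefficients to these (and the overall shape) gives p.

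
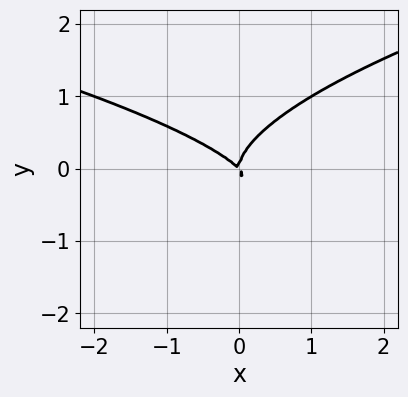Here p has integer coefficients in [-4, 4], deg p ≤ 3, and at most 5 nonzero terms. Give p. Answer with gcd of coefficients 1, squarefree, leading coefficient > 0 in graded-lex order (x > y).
2*y^3 - x^2 - x*y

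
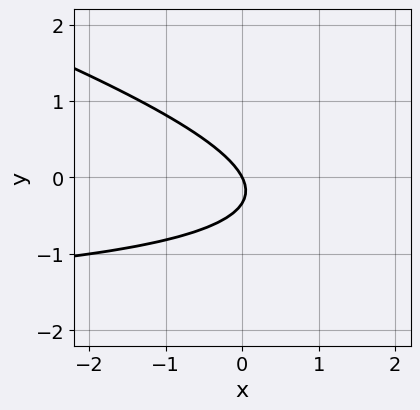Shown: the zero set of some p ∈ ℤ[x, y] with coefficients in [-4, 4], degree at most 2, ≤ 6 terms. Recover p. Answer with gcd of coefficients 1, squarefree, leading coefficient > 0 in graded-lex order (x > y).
x*y + 3*y^2 + 2*x + y

The degree is 2 — a generic line meets the curve in up to 2 points.
Observable constraints: it meets the y-axis at y = 0 (among the integer gridlines); it meets the x-axis at x = 0 (among the integer gridlines).
Putting this together gives p.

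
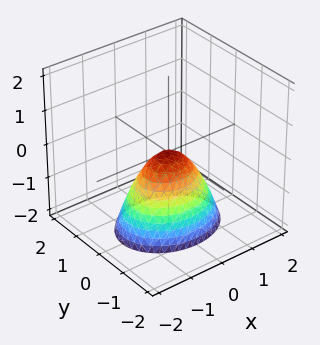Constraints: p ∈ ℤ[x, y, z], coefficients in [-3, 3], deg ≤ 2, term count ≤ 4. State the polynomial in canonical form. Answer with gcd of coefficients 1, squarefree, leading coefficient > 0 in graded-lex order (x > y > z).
1. The degree is 2 — a single bowl opening along one axis; a quadric.
2. Symmetries: the y ↦ −y reflection is a symmetry, so y appears only in even powers; mirror symmetry x ↦ −x ⇒ only even powers of x.
3. Checking where it meets the axes: one y-axis crossing is at y = 0; it meets the x-axis at x = 0 (among the integer gridlines); one z-axis crossing is at z = 0.
4. Matching integer coefficients to the picture gives p.

2*x^2 + 3*y^2 + 2*z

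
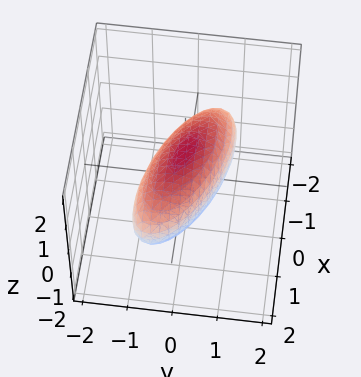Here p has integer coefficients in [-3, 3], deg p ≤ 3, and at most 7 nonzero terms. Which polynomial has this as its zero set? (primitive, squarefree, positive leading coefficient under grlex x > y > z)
1. deg p = 2.
2. From the visible intercepts: among the integer gridlines, it crosses the z-axis at z ∈ {-1, 1}.
3. Together with the visible shape, these determine p as stated.

x^2 + 2*x*y + 3*y^2 + 2*z^2 - 2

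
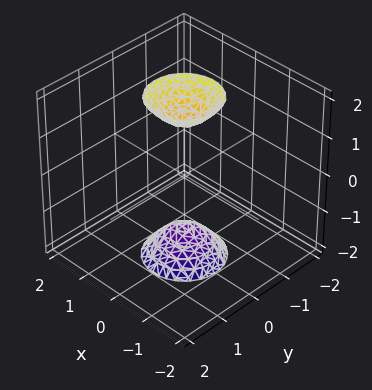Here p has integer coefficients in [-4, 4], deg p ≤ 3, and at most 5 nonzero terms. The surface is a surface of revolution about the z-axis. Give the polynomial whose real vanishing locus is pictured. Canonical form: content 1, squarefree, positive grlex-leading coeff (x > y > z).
3*x^2 + 3*y^2 - z^2 + 2

(a) There are 2 components. Treating them together as one polynomial.
(b) deg p = 2. A generic line meets the surface in up to 2 points.
(c) Symmetries: the z-axis is an axis of rotation, so x and y enter only as x² + y².
(d) From the axis intercepts and sections: no x-intercept at any integer in the box; no y-intercept at any integer in the box; a circular section at z = 2 has radius between 0 and 1.
(e) Solving for integer coefficients yields p as stated.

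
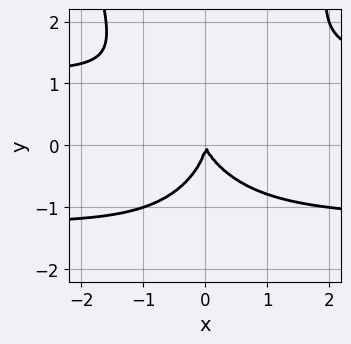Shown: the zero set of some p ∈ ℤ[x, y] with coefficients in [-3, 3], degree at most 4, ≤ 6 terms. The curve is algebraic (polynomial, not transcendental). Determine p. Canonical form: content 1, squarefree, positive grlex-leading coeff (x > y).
1. Degree: no degree-3 curve has this shape, so deg p = 4.
2. Observable constraints: one x-axis crossing is at x = 0; one y-axis crossing is at y = 0.
3. Fitting integer coefficients to these (and the overall shape) gives p.

2*x^2*y^2 - 2*y^3 - 3*x^2 - x*y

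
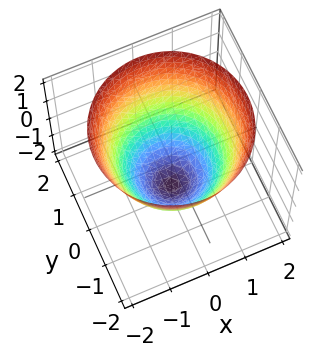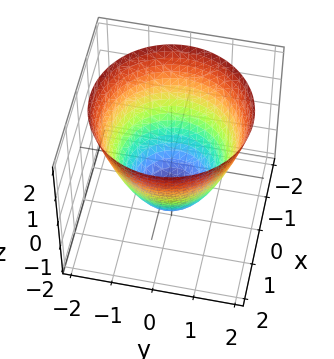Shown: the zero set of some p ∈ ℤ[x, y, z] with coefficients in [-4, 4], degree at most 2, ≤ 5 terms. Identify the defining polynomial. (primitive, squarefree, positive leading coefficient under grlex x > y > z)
(a) The degree is 2 — no degree-1 surface has this shape.
(b) By symmetry, the surface is invariant under rotation about z: p = q(x² + y², z).
(c) Checking where it meets the axes: a circular section at z = 2 has radius between 1 and 2.
(d) Together with the visible shape, these determine p as stated.

2*x^2 + 2*y^2 - 2*z - 3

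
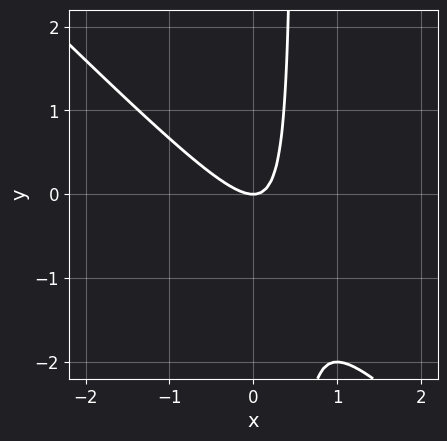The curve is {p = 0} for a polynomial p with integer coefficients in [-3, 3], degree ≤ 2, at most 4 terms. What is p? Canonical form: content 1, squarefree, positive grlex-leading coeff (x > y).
deg p = 2. No degree-1 curve has this shape.
Observable constraints: it meets the x-axis at x = 0 (among the integer gridlines); one y-axis crossing is at y = 0.
The integer polynomial consistent with all of this is the stated p.

2*x^2 + 2*x*y - y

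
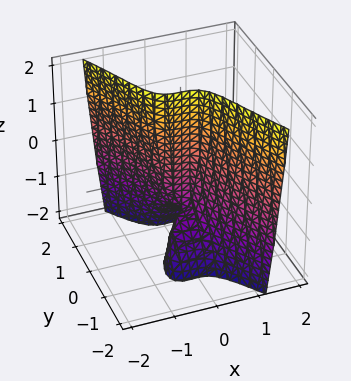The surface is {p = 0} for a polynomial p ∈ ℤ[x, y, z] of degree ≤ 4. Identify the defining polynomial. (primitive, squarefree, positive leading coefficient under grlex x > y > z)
3*x^3 - x^2*y + y^3 + y*z + y

First, deg p = 3.
Then, from the visible intercepts: one x-axis crossing is at x = 0; it meets the y-axis at y = 0 (among the integer gridlines); every point of the z-axis in the box is on the surface.
Finally, putting this together gives p.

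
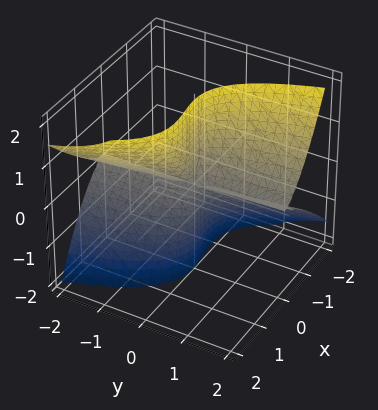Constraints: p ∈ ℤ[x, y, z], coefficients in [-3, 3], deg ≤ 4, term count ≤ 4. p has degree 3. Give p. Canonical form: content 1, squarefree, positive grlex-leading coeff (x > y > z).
Degree: the shape is more complex than any degree-2 surface, so deg p = 3.
Checking where it meets the axes: every point of the z-axis in the box is on the surface; every point of the y-axis in the box is on the surface; it crosses the x-axis at the gridline x = 0.
The integer polynomial consistent with all of this is the stated p.

3*x^3 - 2*x^2*z + 3*y*z^2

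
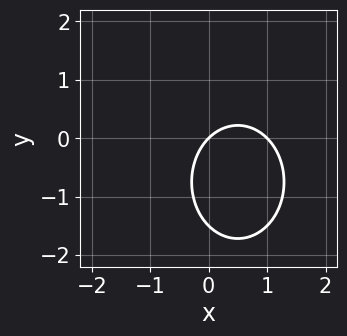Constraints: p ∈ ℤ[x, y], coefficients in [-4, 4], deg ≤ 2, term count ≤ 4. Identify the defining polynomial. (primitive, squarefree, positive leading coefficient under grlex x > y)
Degree: a generic line meets the curve in up to 2 points, so deg p = 2.
From the axis intercepts and sections: it meets the y-axis at y = 0 (among the integer gridlines); among the integer gridlines, it crosses the x-axis at x ∈ {0, 1}.
Together with the visible shape, these determine p as stated.

3*x^2 + 2*y^2 - 3*x + 3*y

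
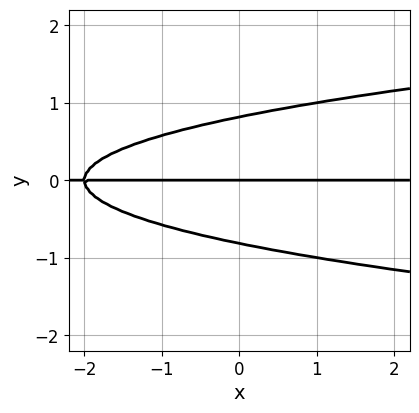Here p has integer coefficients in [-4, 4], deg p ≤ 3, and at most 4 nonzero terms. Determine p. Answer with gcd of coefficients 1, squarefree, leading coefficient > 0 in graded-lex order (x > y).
1. Degree: no degree-2 curve has this shape, so deg p = 3.
2. From the visible intercepts: the visible x-axis segment lies entirely on the curve; it meets the y-axis at y = 0 (among the integer gridlines).
3. Together with the visible shape, these determine p as stated.

3*y^3 - x*y - 2*y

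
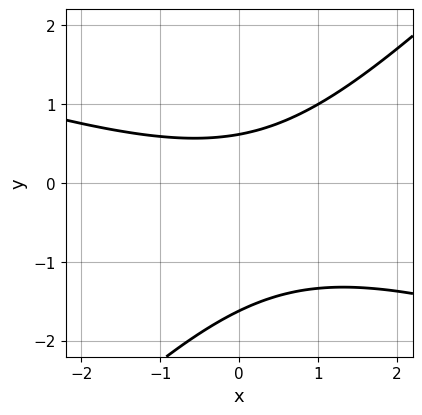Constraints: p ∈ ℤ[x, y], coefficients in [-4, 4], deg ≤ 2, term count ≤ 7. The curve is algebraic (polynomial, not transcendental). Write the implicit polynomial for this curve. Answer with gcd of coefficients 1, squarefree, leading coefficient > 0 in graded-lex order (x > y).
(a) Degree: no degree-1 curve has this shape, so deg p = 2.
(b) From the axis intercepts and sections: the curve avoids every integer x-axis point in the box.
(c) Solving for integer coefficients yields p as stated.

x^2 + 2*x*y - 3*y^2 - 3*y + 3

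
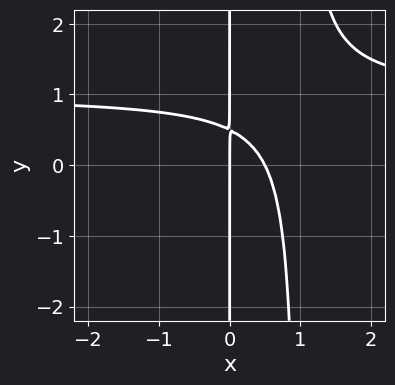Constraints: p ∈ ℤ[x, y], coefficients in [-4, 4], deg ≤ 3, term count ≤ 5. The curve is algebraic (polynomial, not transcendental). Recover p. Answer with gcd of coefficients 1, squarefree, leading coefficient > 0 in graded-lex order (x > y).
First, deg p = 3. A generic line meets the curve in up to 3 points.
Next, observable constraints: one x-axis crossing is at x = 0; the visible y-axis segment lies entirely on the curve.
Finally, these observations pin down the coefficients.

2*x^2*y - 2*x^2 - 2*x*y + x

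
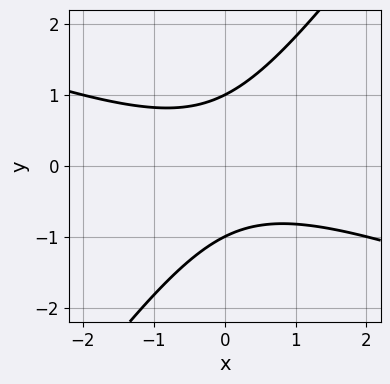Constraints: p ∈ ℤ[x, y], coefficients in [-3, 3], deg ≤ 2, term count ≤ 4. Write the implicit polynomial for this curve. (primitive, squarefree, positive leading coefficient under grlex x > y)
1. Degree: no degree-1 curve has this shape, so deg p = 2.
2. Reading off the gridlines: no x-intercept at any integer in the box; the y-axis gridline crossings are at y ∈ {-1, 1}.
3. Assembling these constraints gives the stated polynomial.

x^2 + 2*x*y - 2*y^2 + 2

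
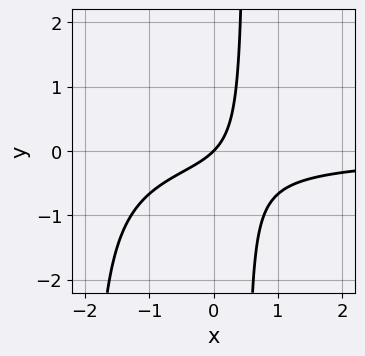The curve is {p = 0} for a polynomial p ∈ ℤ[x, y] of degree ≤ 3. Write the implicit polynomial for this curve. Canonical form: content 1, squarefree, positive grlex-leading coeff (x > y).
2*x^2*y + 3*x*y + 2*x - 2*y

(a) Degree: no degree-2 curve has this shape, so deg p = 3.
(b) From the visible intercepts: one x-axis crossing is at x = 0; one y-axis crossing is at y = 0.
(c) The integer polynomial consistent with all of this is the stated p.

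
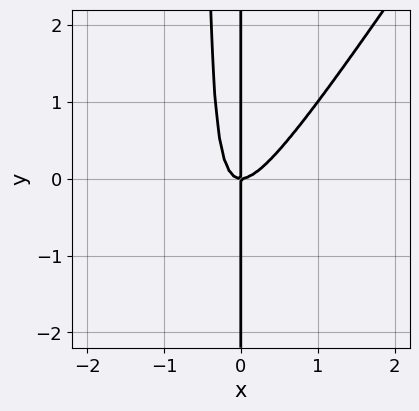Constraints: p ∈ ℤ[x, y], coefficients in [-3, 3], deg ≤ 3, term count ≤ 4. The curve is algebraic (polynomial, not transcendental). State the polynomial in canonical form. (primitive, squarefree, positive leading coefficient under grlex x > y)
3*x^3 - 2*x^2*y - x*y

1. Degree: the shape is more complex than any degree-2 curve, so deg p = 3.
2. From the axis intercepts and sections: every point of the y-axis in the box is on the curve; it meets the x-axis at x = 0 (among the integer gridlines).
3. Assembling these constraints gives the stated polynomial.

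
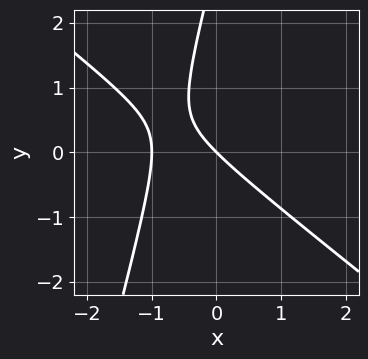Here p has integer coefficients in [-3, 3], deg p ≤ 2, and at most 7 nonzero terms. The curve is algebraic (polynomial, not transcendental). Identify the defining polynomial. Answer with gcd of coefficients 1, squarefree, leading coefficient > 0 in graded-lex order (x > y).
3*x^2 + 3*x*y - y^2 + 3*x + 3*y

First, deg p = 2. No degree-1 curve has this shape.
Then, reading off the gridlines: it meets the y-axis at y = 0 (among the integer gridlines); the x-axis gridline crossings are at x ∈ {-1, 0}.
Finally, solving for integer coefficients yields p as stated.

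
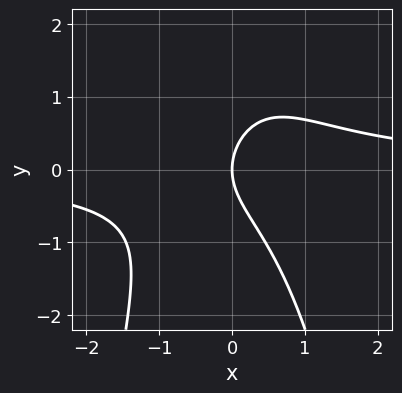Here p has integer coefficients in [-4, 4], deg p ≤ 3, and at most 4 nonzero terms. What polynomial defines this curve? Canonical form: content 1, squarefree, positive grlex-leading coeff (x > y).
deg p = 3. A generic line meets the curve in up to 3 points.
Observable constraints: it meets the y-axis at y = 0 (among the integer gridlines); one x-axis crossing is at x = 0.
These observations pin down the coefficients.

3*x^2*y + 2*y^2 - 3*x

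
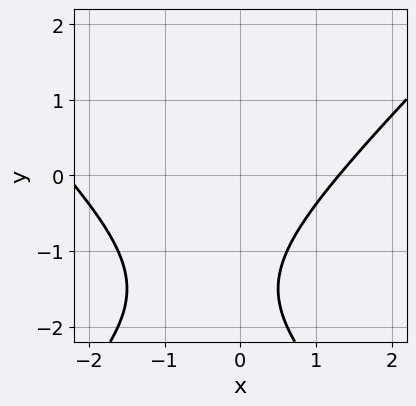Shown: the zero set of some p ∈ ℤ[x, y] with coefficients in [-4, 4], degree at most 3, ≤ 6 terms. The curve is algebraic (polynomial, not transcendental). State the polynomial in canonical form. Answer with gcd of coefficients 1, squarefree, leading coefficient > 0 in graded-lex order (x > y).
First, the degree is 2 — the shape is more complex than any degree-1 curve.
Then, from the visible intercepts: no y-intercept at any integer in the box.
Finally, assembling these constraints gives the stated polynomial.

x^2 - y^2 + x - 3*y - 3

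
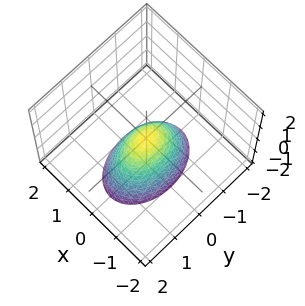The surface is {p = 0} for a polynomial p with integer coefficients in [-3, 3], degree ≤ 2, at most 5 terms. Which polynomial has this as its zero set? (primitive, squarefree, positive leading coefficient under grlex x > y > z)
2*x^2 + y^2 + z

deg p = 2. A single bowl opening along one axis; a quadric.
Symmetries: it's symmetric under x → −x, forcing even powers of x; mirror symmetry y ↦ −y ⇒ only even powers of y.
Against the integer gridlines: it crosses the y-axis at the gridline y = 0; it meets the z-axis at z = 0 (among the integer gridlines); it crosses the x-axis at the gridline x = 0.
Fitting integer coefficients to these (and the overall shape) gives p.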